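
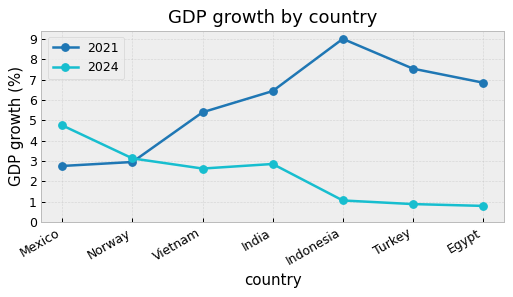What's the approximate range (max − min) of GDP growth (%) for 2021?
≈ 6

Max Indonesia ≈ 9, min Mexico ≈ 3; range ≈ 6.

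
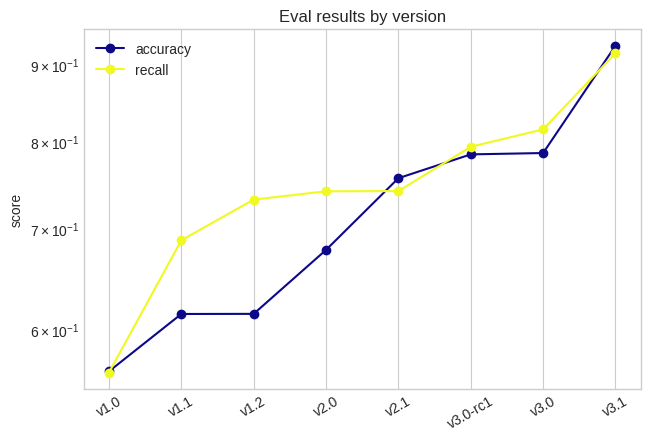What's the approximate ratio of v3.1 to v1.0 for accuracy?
≈ 1.73×

v3.1 ≈ 0.95, v1.0 ≈ 0.55; 0.95/0.55 ≈ 1.73.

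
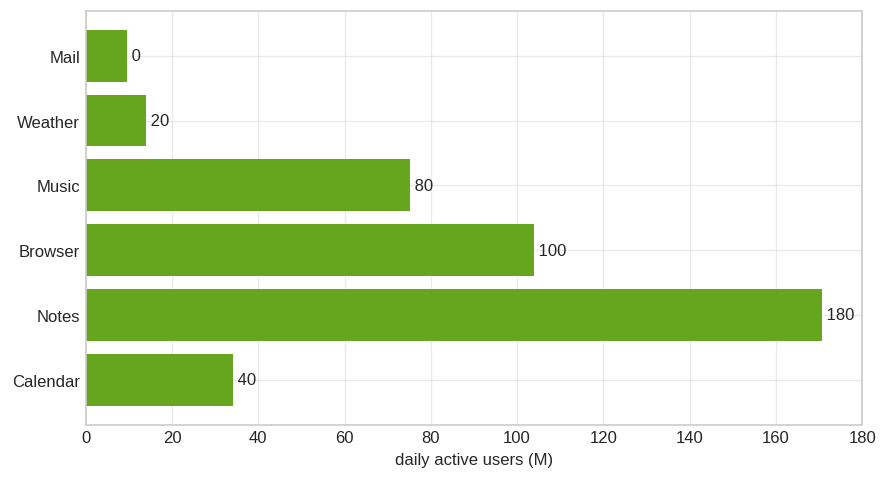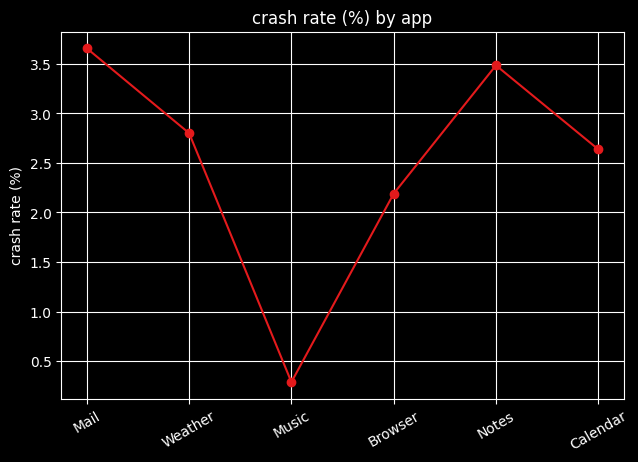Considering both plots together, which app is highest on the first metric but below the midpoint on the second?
Browser

Chart 2 median crash rate (%) ≈ 2.5; below-median apps: Music, Browser, Calendar. Among those, Browser has the highest daily active users (M) (≈ 100).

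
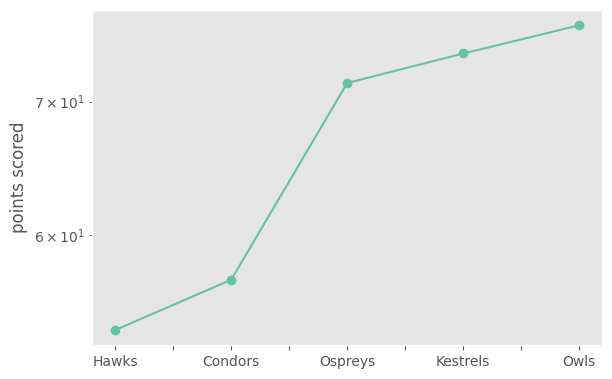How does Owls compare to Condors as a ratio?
≈ 1.36×

Owls ≈ 76, Condors ≈ 56; 76/56 ≈ 1.36.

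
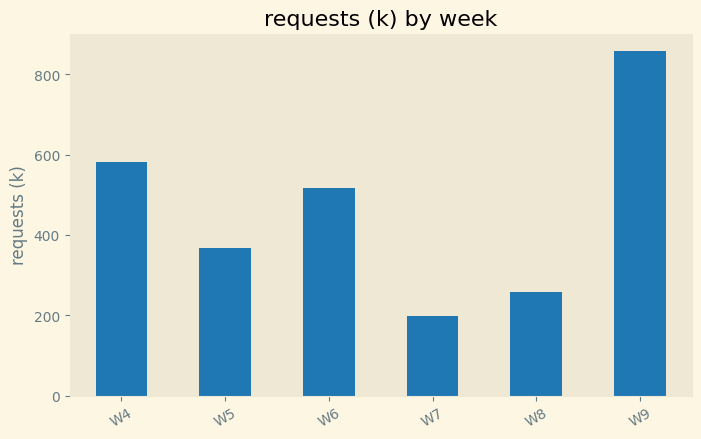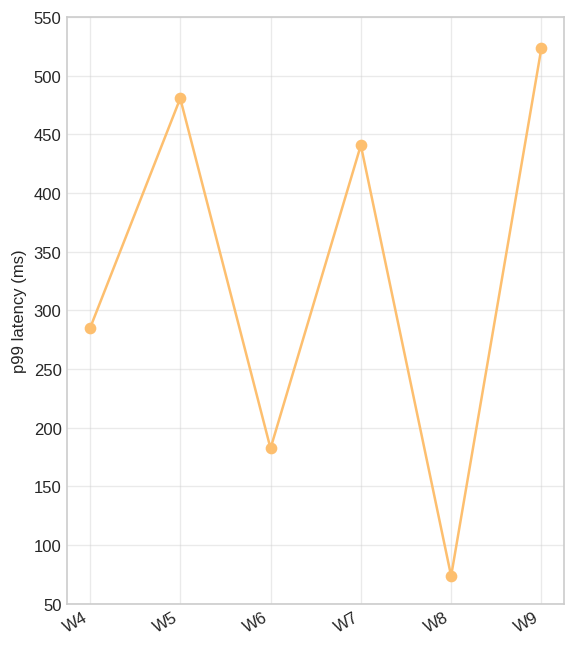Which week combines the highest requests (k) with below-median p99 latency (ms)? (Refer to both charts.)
Chart 2 median p99 latency (ms) ≈ 350; below-median weeks: W4, W6, W8. Among those, W4 has the highest requests (k) (≈ 600).

W4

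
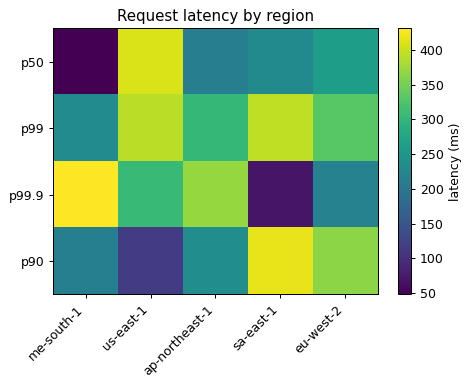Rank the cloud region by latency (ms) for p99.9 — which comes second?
ap-northeast-1

Top 3 for p99.9: me-south-1 ≈ 450, ap-northeast-1 ≈ 350, us-east-1 ≈ 300.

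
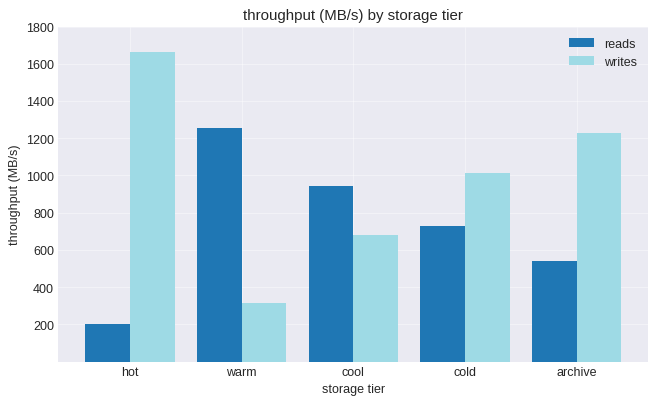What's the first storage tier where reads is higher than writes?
hot: reads ≈ 200 vs writes ≈ 1600 (not yet); warm: reads ≈ 1200 vs writes ≈ 400 (first crossover).

warm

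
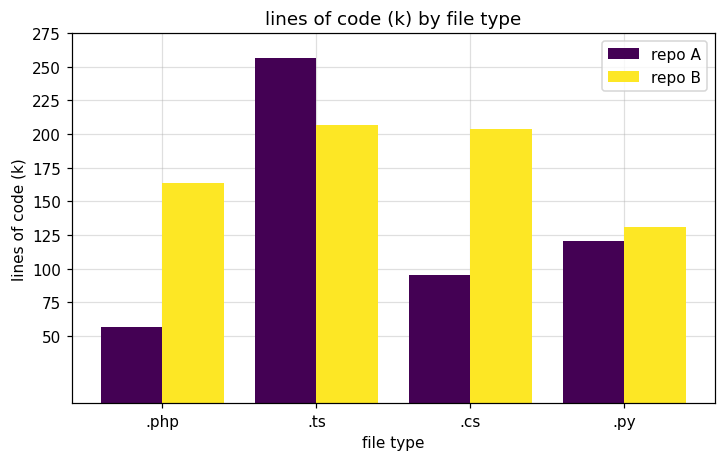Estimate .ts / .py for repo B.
≈ 1.6×

.ts ≈ 200, .py ≈ 125; 200/125 ≈ 1.6.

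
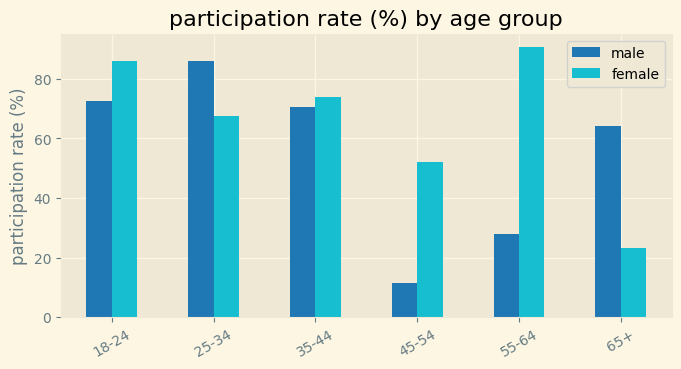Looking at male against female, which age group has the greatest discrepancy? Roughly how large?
55-64: male ≈ 30, female ≈ 90 → gap ≈ 60. Next-largest (65+) is only ≈ 40.

55-64, ≈ 60 %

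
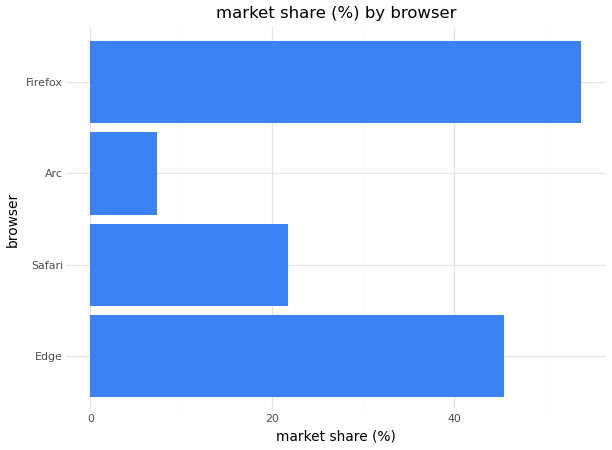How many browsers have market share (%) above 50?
Above 50: Firefox.

1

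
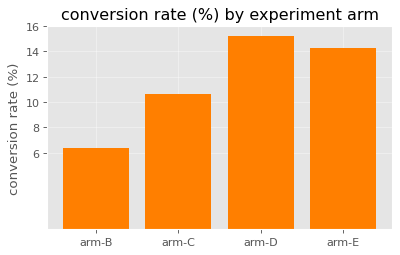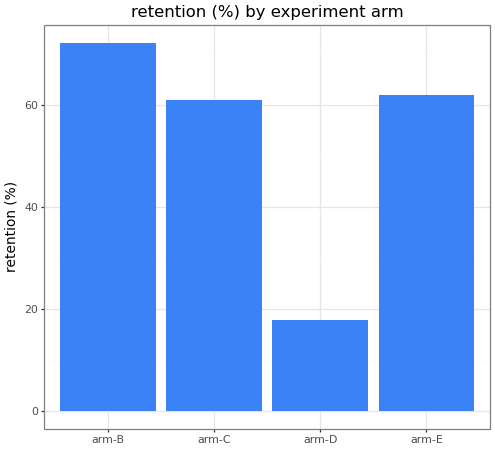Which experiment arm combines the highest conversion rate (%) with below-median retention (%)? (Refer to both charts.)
arm-D

Chart 2 median retention (%) ≈ 60; below-median experiment arms: arm-C, arm-D. Among those, arm-D has the highest conversion rate (%) (≈ 16).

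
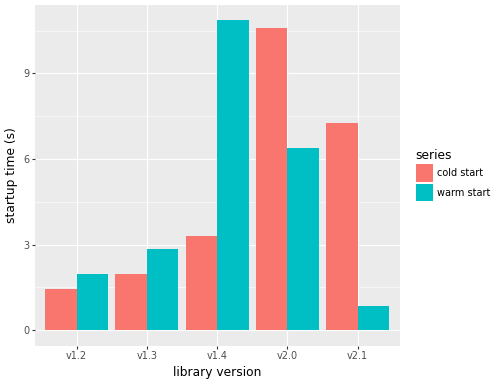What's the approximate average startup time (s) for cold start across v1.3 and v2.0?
(2 + 11) / 2 ≈ 6.

≈ 6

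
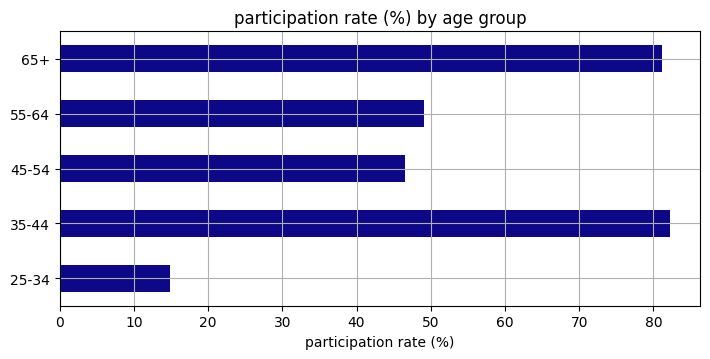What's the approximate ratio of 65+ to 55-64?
≈ 1.6×

65+ ≈ 80, 55-64 ≈ 50; 80/50 ≈ 1.6.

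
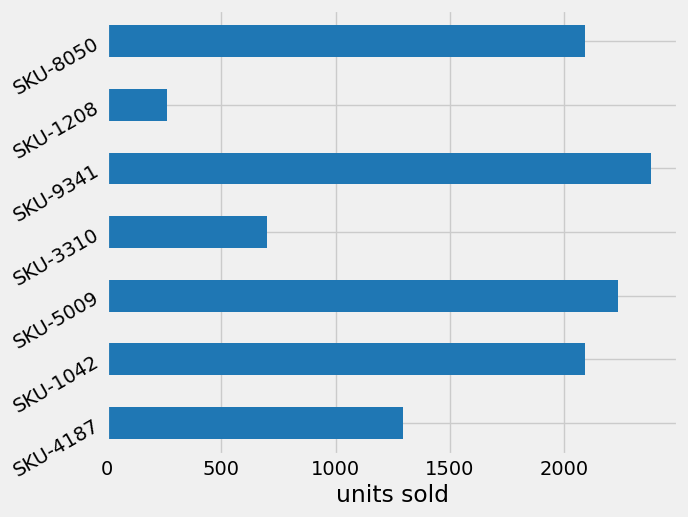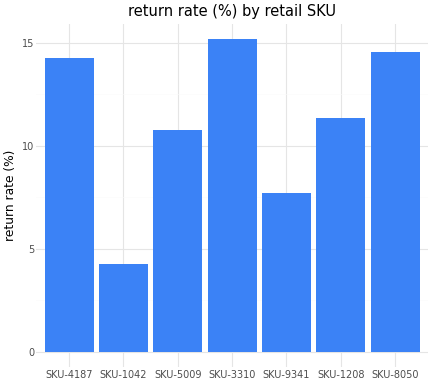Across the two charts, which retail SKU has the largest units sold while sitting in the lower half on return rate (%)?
SKU-9341

Chart 2 median return rate (%) ≈ 12; below-median retail SKUs: SKU-1042, SKU-5009, SKU-9341. Among those, SKU-9341 has the highest units sold (≈ 2500).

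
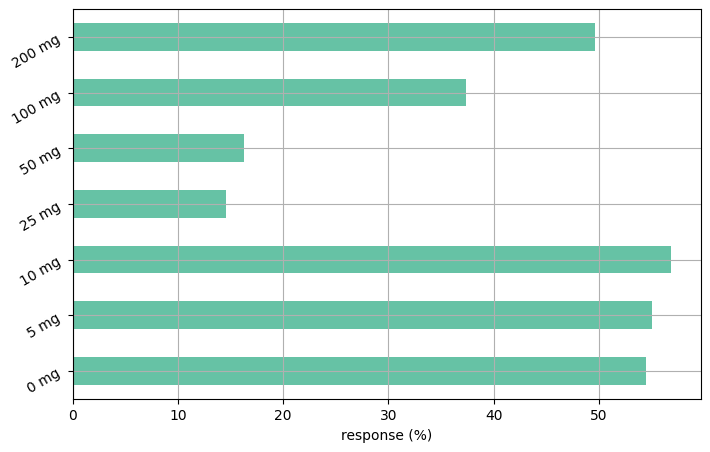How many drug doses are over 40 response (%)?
Above 40: 0 mg, 5 mg, 10 mg, 200 mg.

4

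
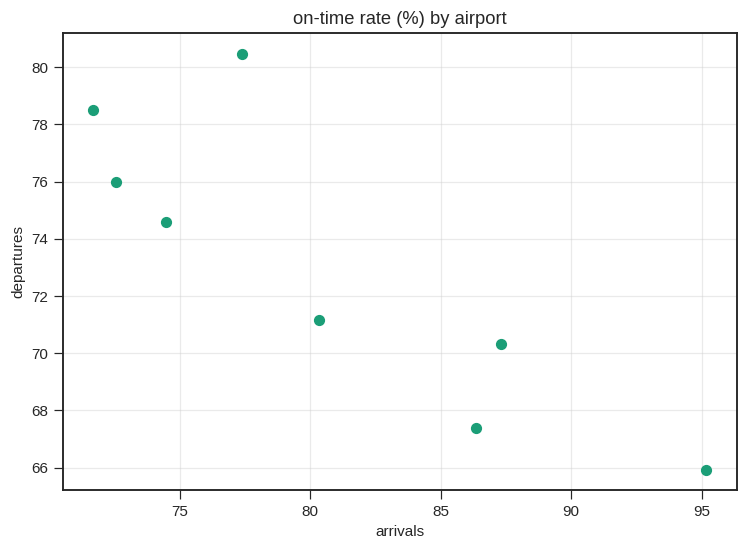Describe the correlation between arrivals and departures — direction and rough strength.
negative, strong

Points are negatively correlated; strong (|r| ≈ 0.9).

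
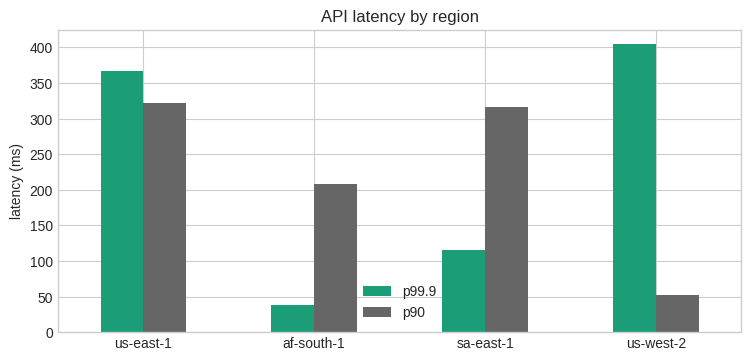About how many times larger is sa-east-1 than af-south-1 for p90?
sa-east-1 ≈ 300, af-south-1 ≈ 200; 300/200 ≈ 1.5.

≈ 1.5×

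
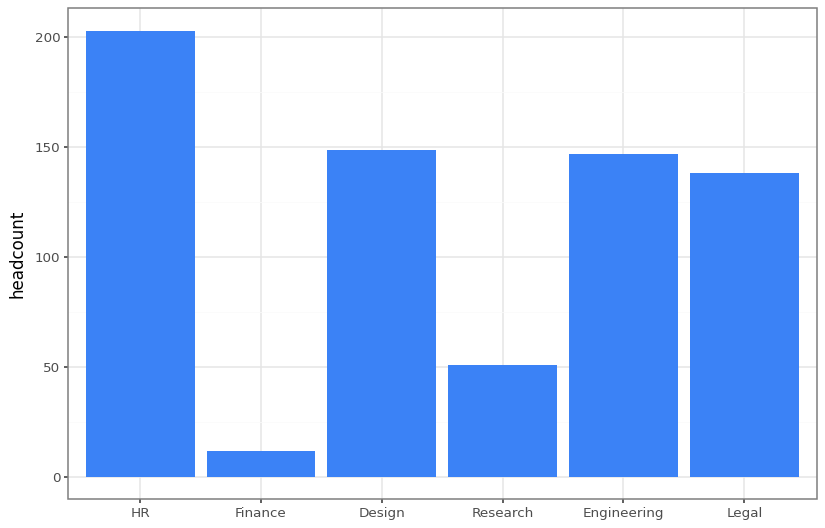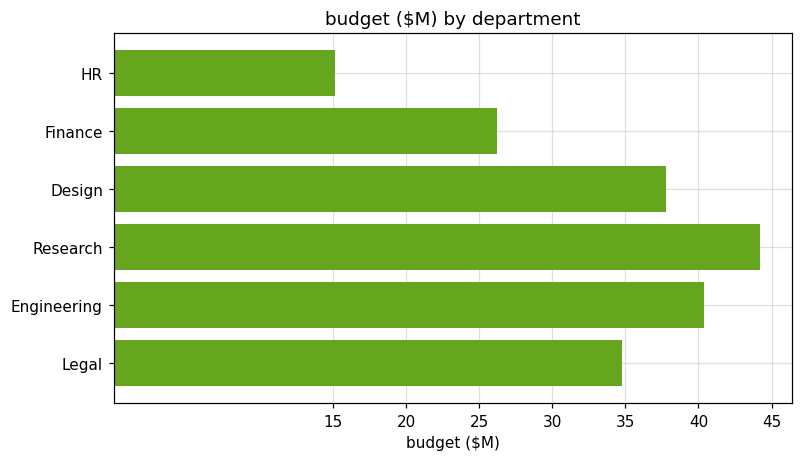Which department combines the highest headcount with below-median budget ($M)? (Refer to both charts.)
Chart 2 median budget ($M) ≈ 35; below-median departments: HR, Finance, Legal. Among those, HR has the highest headcount (≈ 200).

HR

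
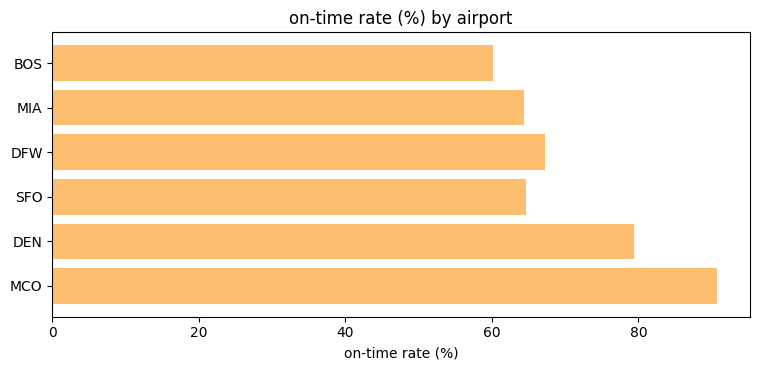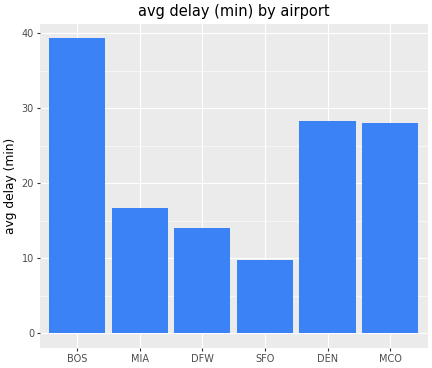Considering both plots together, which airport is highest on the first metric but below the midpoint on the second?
DFW

Chart 2 median avg delay (min) ≈ 20; below-median airports: MIA, DFW, SFO. Among those, DFW has the highest on-time rate (%) (≈ 70).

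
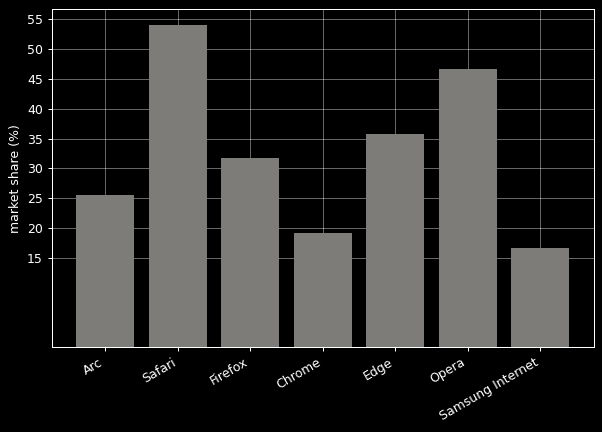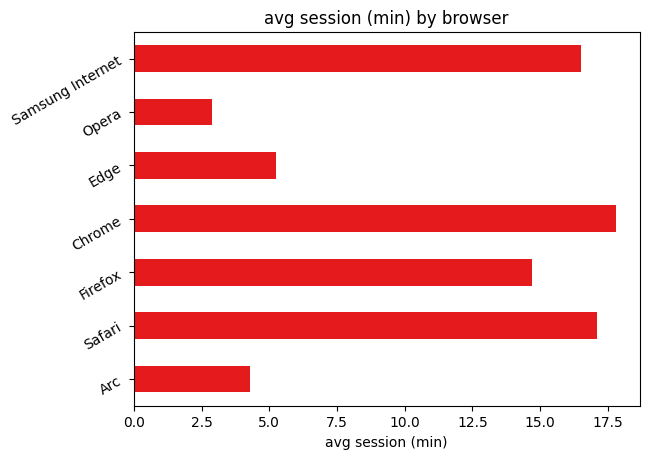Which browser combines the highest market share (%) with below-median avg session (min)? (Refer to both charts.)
Opera

Chart 2 median avg session (min) ≈ 14; below-median browsers: Arc, Edge, Opera. Among those, Opera has the highest market share (%) (≈ 45).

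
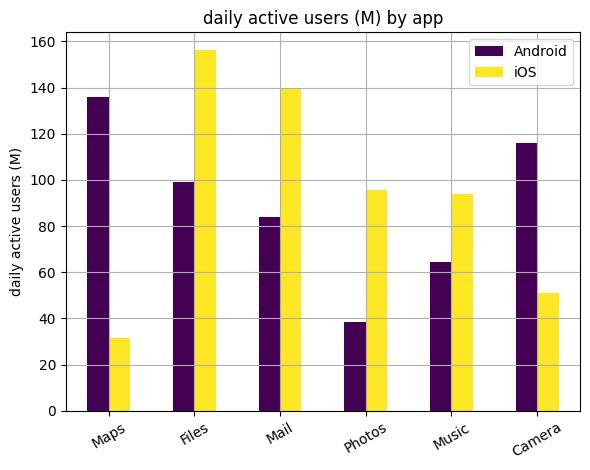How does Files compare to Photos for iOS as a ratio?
≈ 1.6×

Files ≈ 160, Photos ≈ 100; 160/100 ≈ 1.6.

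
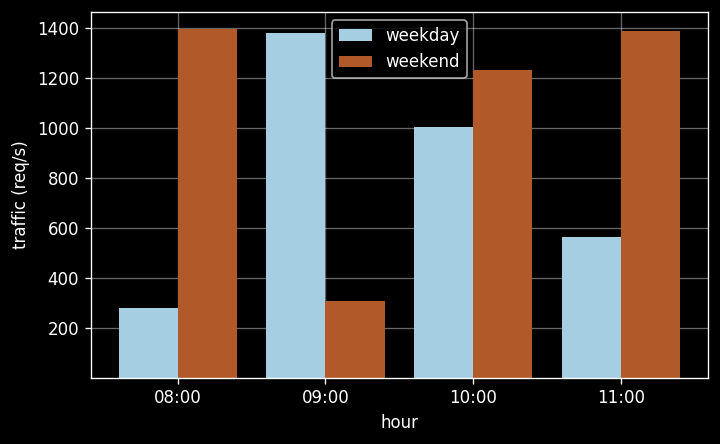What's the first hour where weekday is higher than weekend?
09:00

08:00: weekday ≈ 200 vs weekend ≈ 1400 (not yet); 09:00: weekday ≈ 1400 vs weekend ≈ 400 (first crossover).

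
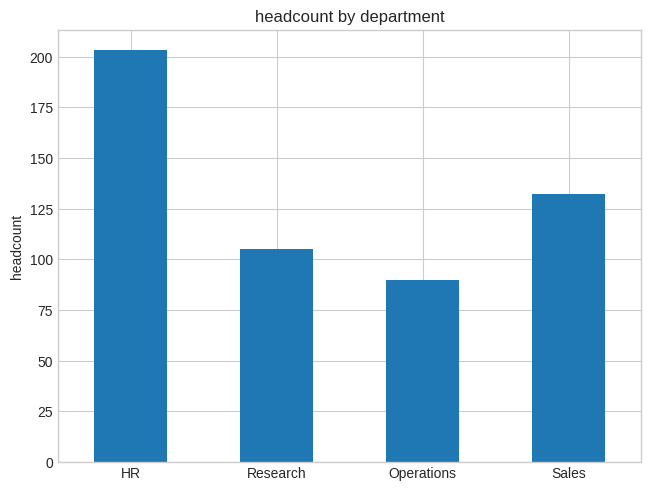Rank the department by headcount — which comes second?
Top 3: HR ≈ 200, Sales ≈ 140, Research ≈ 100.

Sales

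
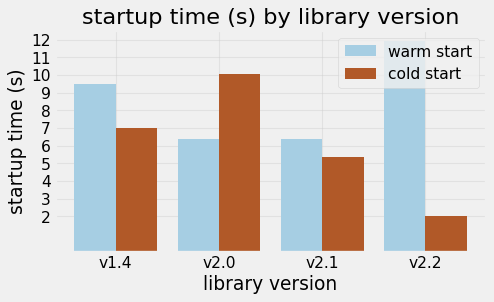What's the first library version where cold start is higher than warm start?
v1.4: cold start ≈ 7 vs warm start ≈ 9 (not yet); v2.0: cold start ≈ 10 vs warm start ≈ 6 (first crossover).

v2.0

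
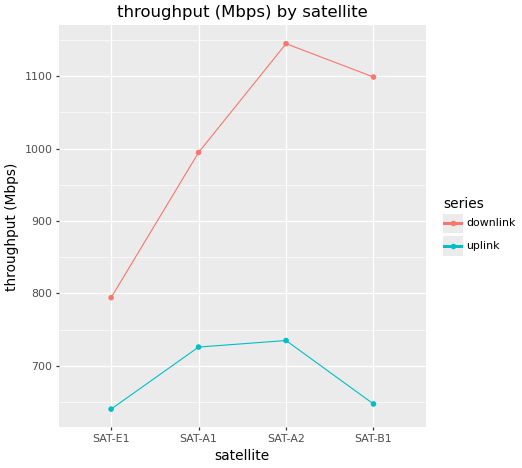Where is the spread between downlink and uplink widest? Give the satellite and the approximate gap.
SAT-B1, ≈ 450 Mbps

SAT-B1: downlink ≈ 1100, uplink ≈ 650 → gap ≈ 450. Next-largest (SAT-A2) is only ≈ 400.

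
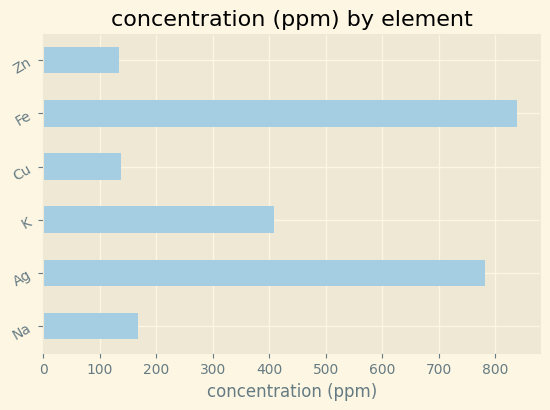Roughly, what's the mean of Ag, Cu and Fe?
≈ 567

(800 + 100 + 800) / 3 ≈ 567.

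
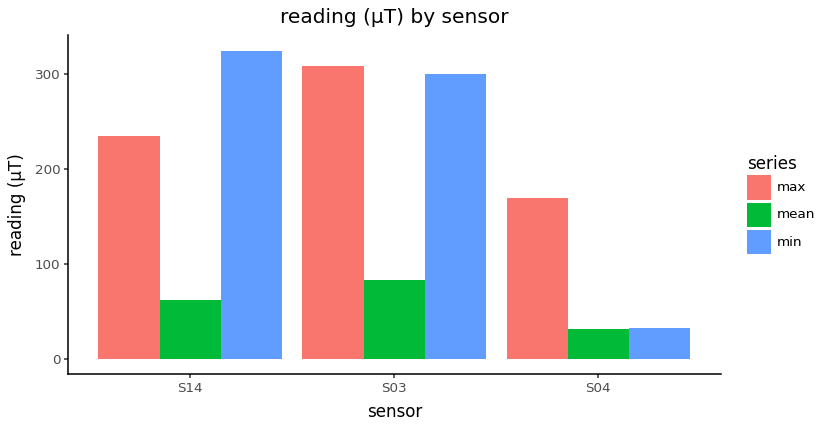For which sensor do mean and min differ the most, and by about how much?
S14, ≈ 250 µT

S14: mean ≈ 50, min ≈ 300 → gap ≈ 250. Next-largest (S03) is only ≈ 200.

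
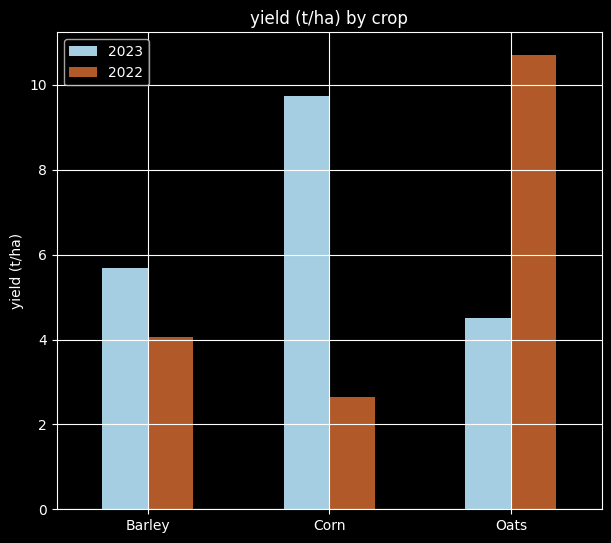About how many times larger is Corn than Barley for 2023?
≈ 1.67×

Corn ≈ 10, Barley ≈ 6; 10/6 ≈ 1.67.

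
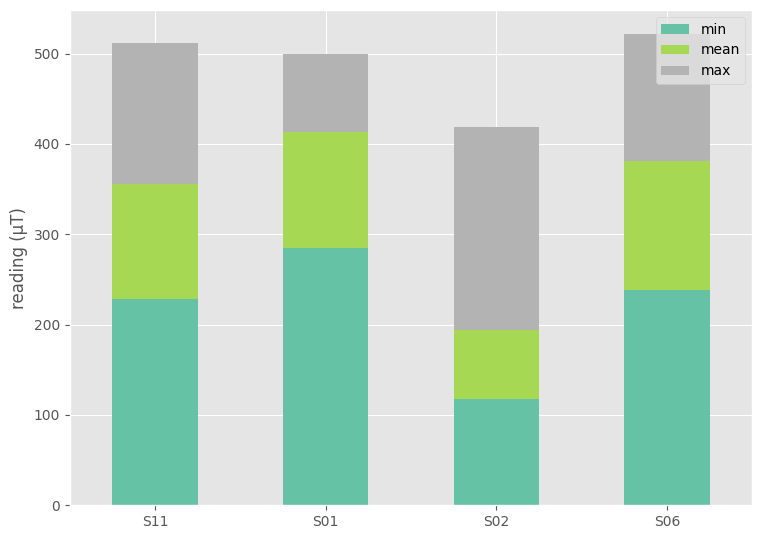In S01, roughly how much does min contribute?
min top ≈ 300, bottom ≈ 0; segment ≈ 300.

≈ 300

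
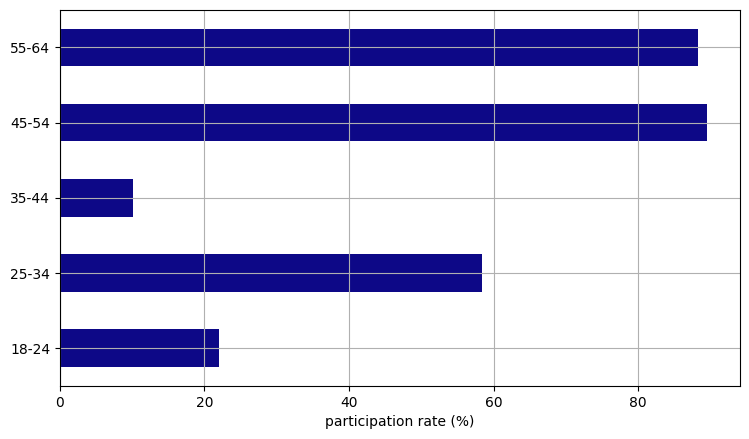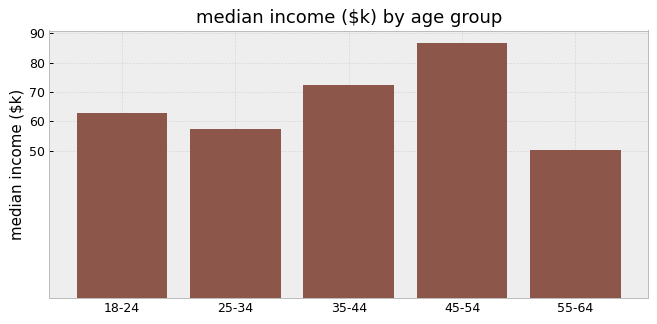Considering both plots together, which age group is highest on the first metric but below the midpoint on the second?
55-64

Chart 2 median median income ($k) ≈ 60; below-median age groups: 25-34, 55-64. Among those, 55-64 has the highest participation rate (%) (≈ 90).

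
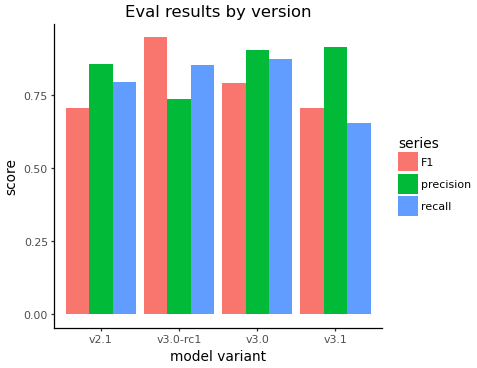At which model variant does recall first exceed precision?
v3.0-rc1

v2.1: recall ≈ 0.8 vs precision ≈ 0.9 (not yet); v3.0-rc1: recall ≈ 0.9 vs precision ≈ 0.7 (first crossover).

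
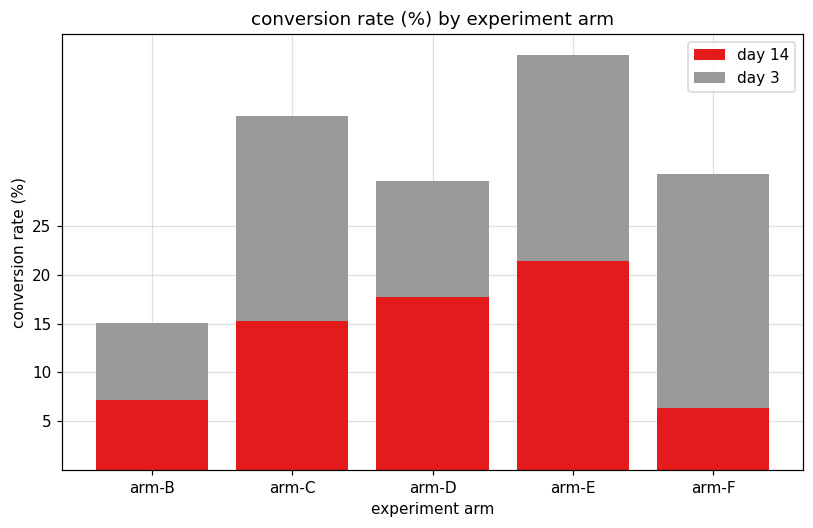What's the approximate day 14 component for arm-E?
day 14 top ≈ 20, bottom ≈ 0; segment ≈ 20.

≈ 20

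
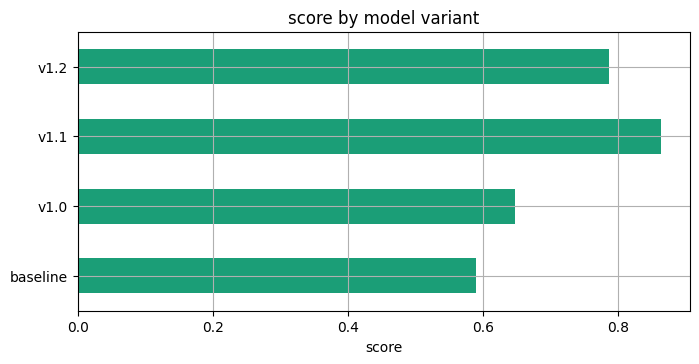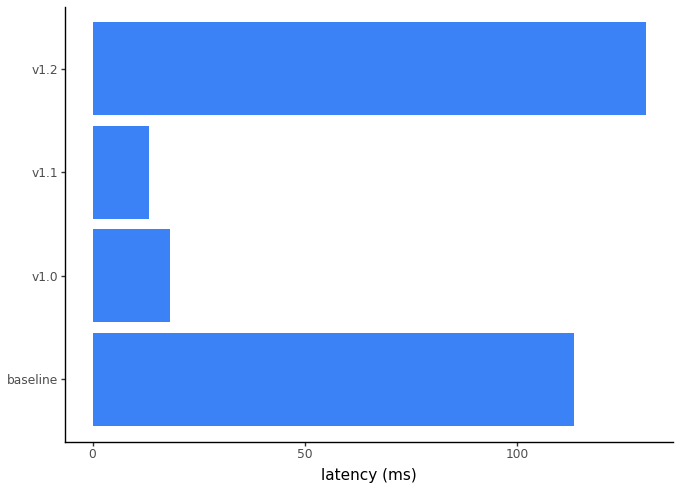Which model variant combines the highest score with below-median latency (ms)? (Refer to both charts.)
v1.1

Chart 2 median latency (ms) ≈ 60; below-median model variants: v1.0, v1.1. Among those, v1.1 has the highest score (≈ 0.9).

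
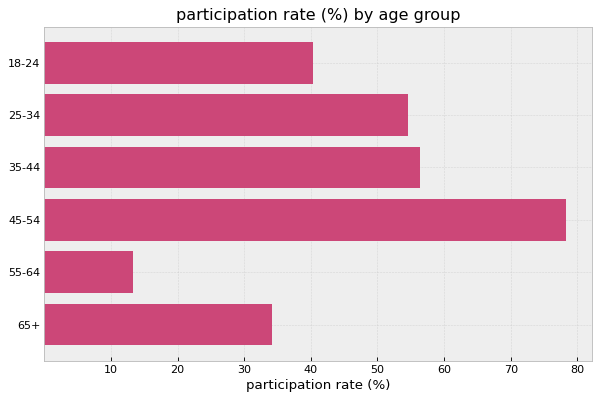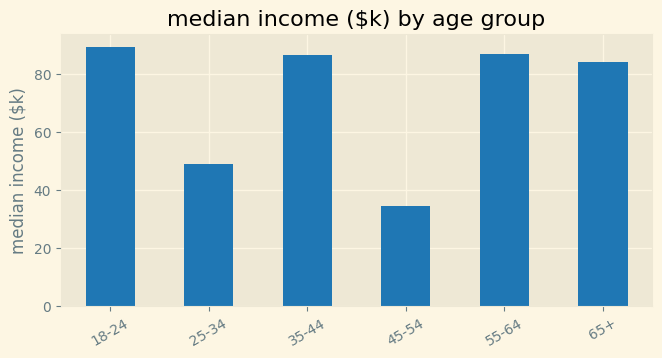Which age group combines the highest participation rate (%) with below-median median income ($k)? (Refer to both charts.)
45-54

Chart 2 median median income ($k) ≈ 90; below-median age groups: 25-34, 45-54, 65+. Among those, 45-54 has the highest participation rate (%) (≈ 80).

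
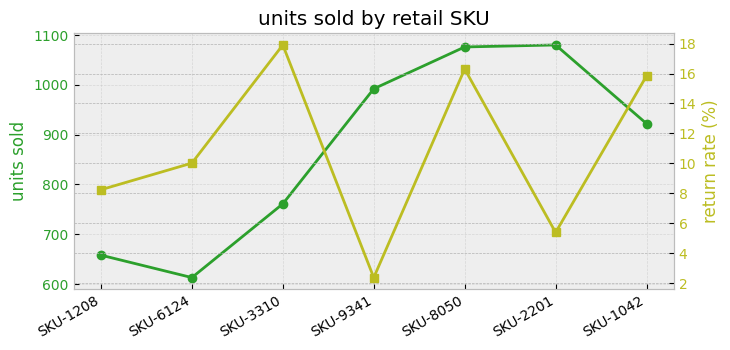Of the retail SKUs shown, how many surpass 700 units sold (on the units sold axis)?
5

Above 700: SKU-3310, SKU-9341, SKU-8050, SKU-2201, SKU-1042.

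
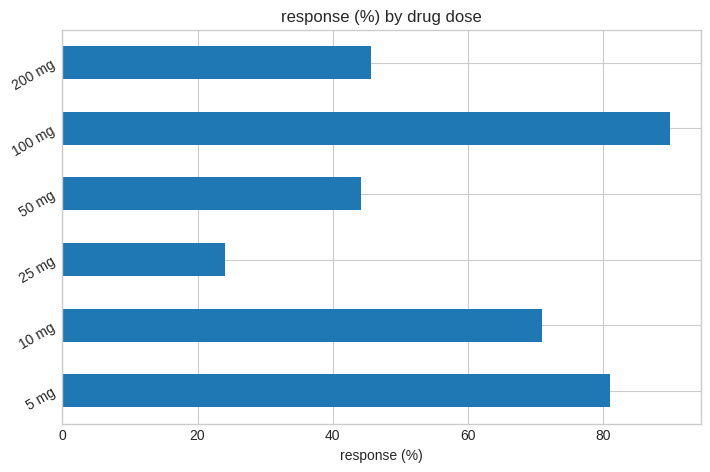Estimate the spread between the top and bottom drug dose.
≈ 70

Max 100 mg ≈ 90, min 25 mg ≈ 20; range ≈ 70.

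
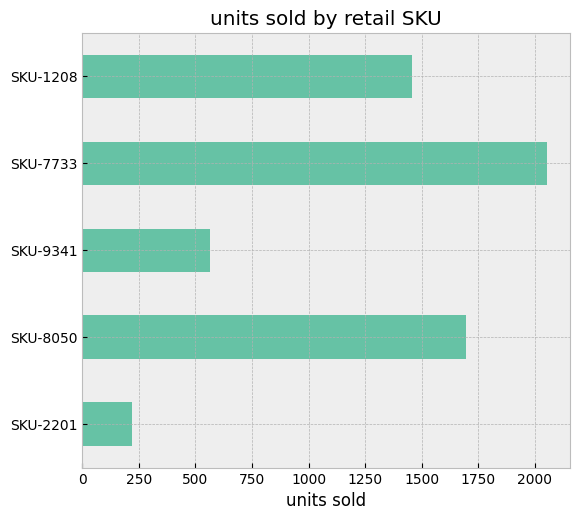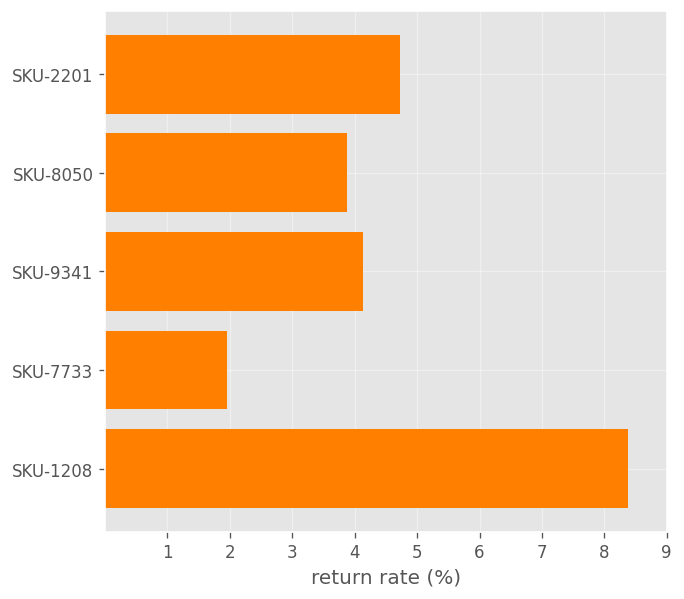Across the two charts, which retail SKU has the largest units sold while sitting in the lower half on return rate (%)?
SKU-7733

Chart 2 median return rate (%) ≈ 4; below-median retail SKUs: SKU-8050, SKU-7733. Among those, SKU-7733 has the highest units sold (≈ 2000).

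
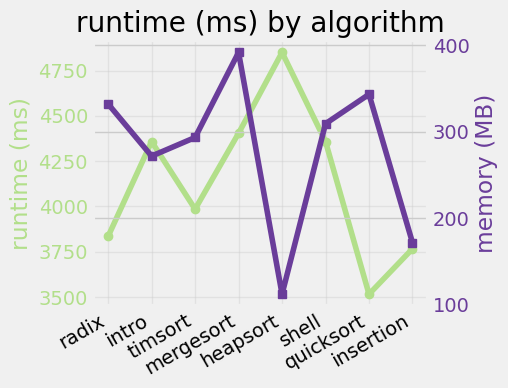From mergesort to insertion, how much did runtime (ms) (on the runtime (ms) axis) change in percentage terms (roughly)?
mergesort ≈ 4400, insertion ≈ 3800; (3800 − 4400) / 4400 ≈ -13.6%.

≈ -13.6%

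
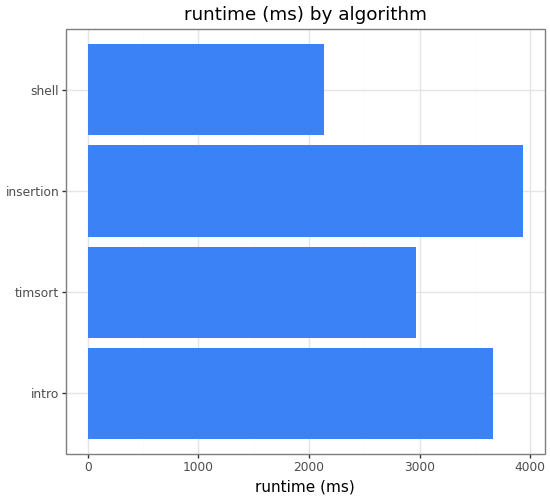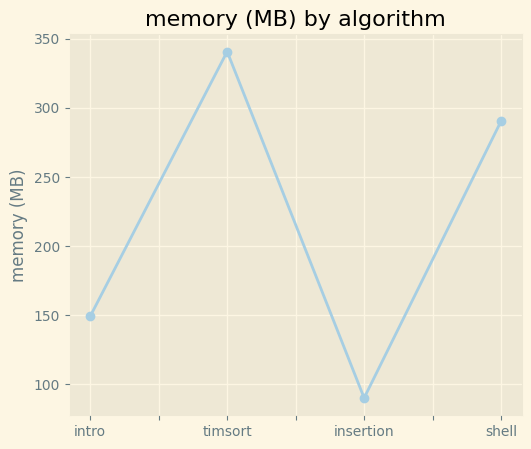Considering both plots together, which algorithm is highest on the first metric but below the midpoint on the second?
Chart 2 median memory (MB) ≈ 200; below-median algorithms: intro, insertion. Among those, insertion has the highest runtime (ms) (≈ 4000).

insertion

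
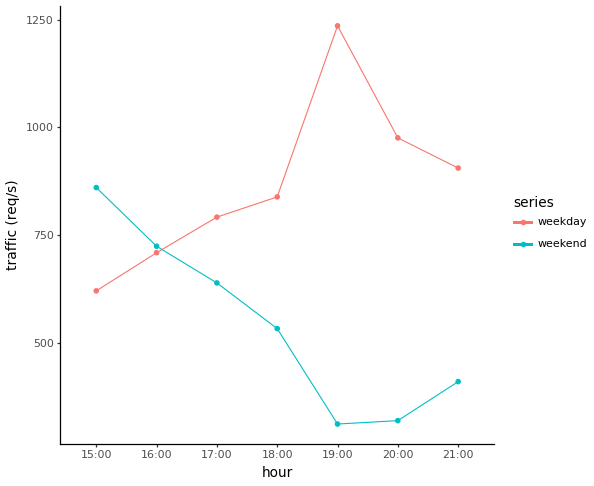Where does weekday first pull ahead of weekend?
17:00

16:00: weekday ≈ 700 vs weekend ≈ 700 (not yet); 17:00: weekday ≈ 800 vs weekend ≈ 600 (first crossover).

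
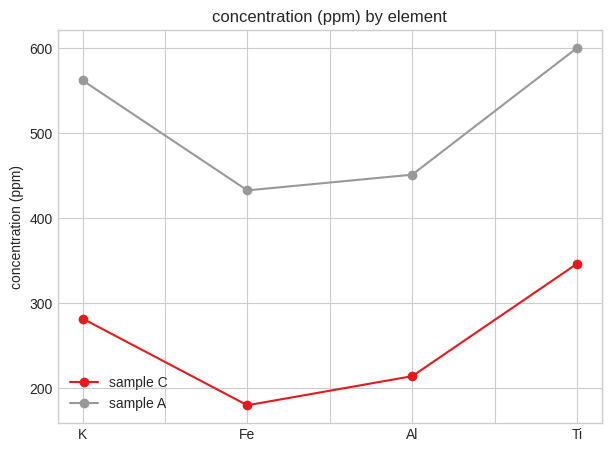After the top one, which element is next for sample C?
Top 3 for sample C: Ti ≈ 350, K ≈ 300, Al ≈ 200.

K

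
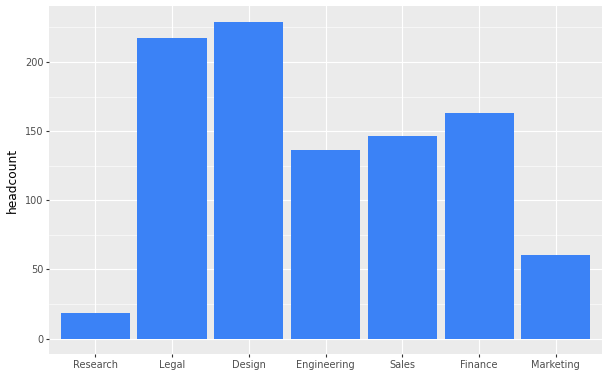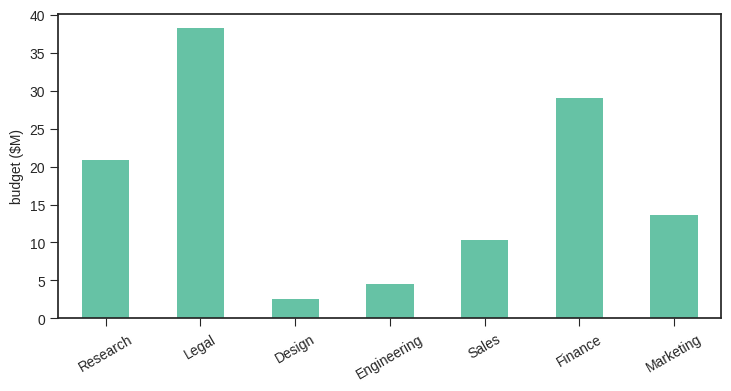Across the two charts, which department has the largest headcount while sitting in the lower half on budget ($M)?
Chart 2 median budget ($M) ≈ 15; below-median departments: Design, Engineering, Sales. Among those, Design has the highest headcount (≈ 225).

Design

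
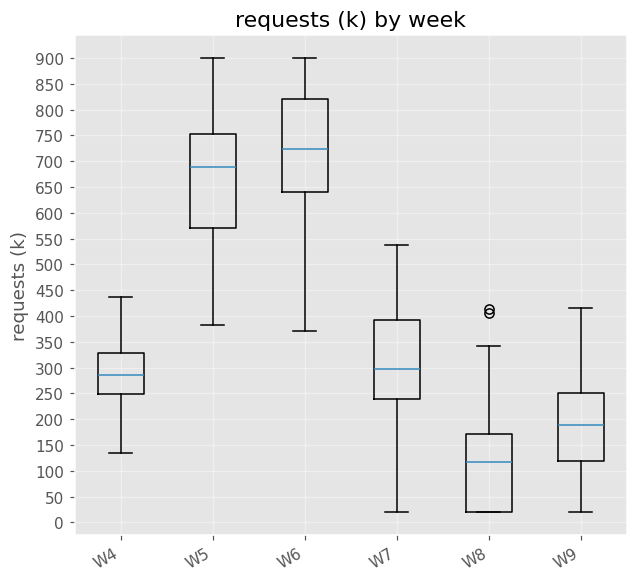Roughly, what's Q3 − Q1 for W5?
≈ 200

Q3 ≈ 750, Q1 ≈ 550; IQR ≈ 200.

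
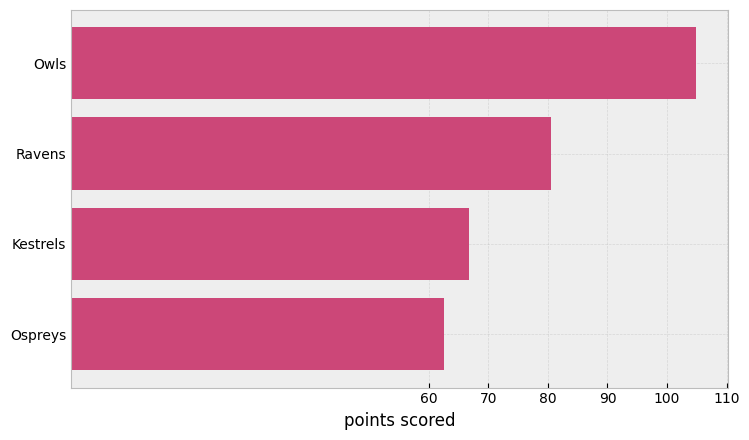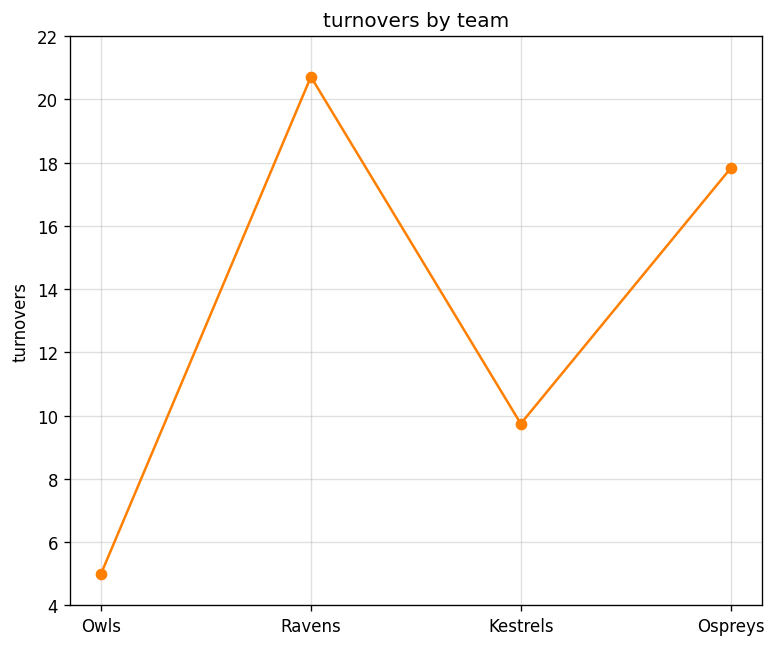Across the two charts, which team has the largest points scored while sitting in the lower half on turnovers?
Chart 2 median turnovers ≈ 14; below-median teams: Owls, Kestrels. Among those, Owls has the highest points scored (≈ 100).

Owls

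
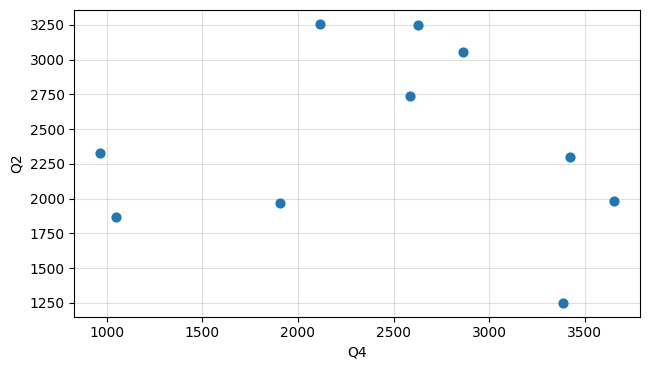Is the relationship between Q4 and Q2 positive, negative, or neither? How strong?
no clear correlation

Points are roughly uncorrelated; weak (|r| ≈ 0.1).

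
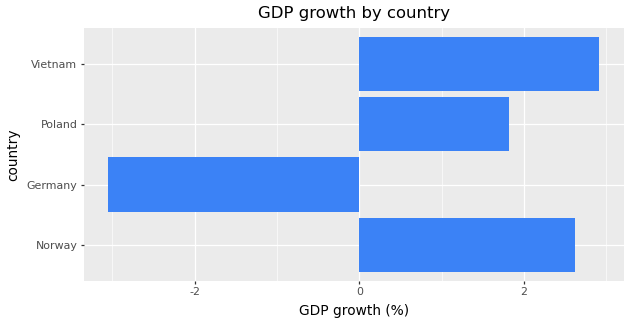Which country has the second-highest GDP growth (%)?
Top 3: Vietnam ≈ 3.0, Norway ≈ 2.5, Poland ≈ 2.0.

Norway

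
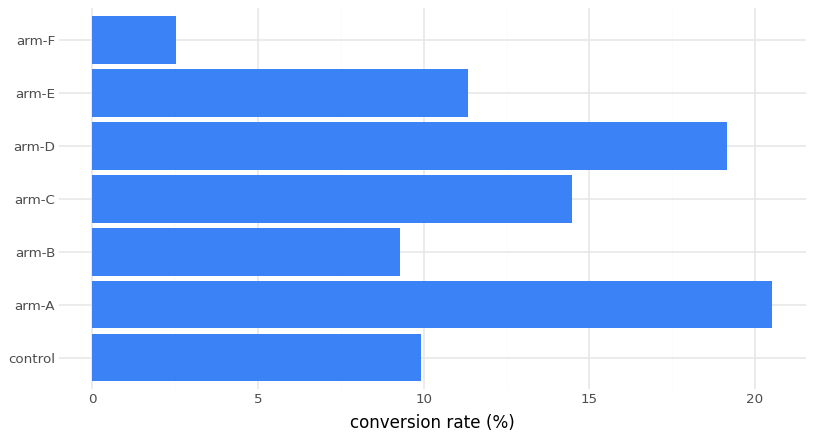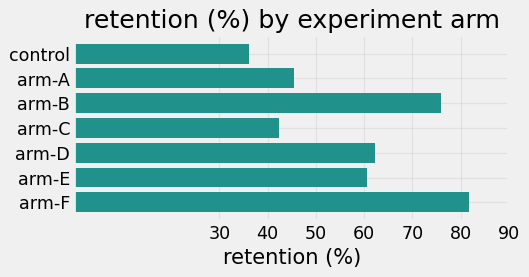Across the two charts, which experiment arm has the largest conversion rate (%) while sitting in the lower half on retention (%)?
arm-A

Chart 2 median retention (%) ≈ 60; below-median experiment arms: control, arm-A, arm-C. Among those, arm-A has the highest conversion rate (%) (≈ 20).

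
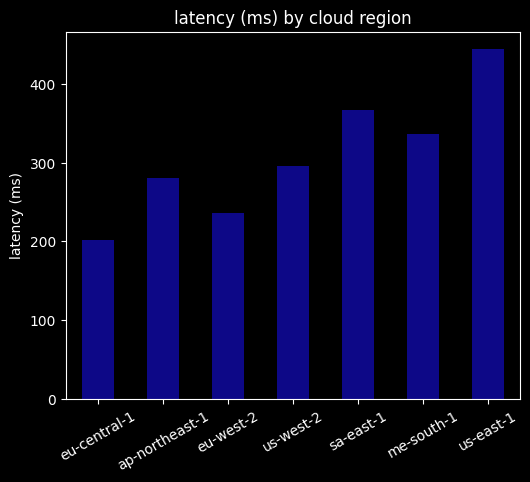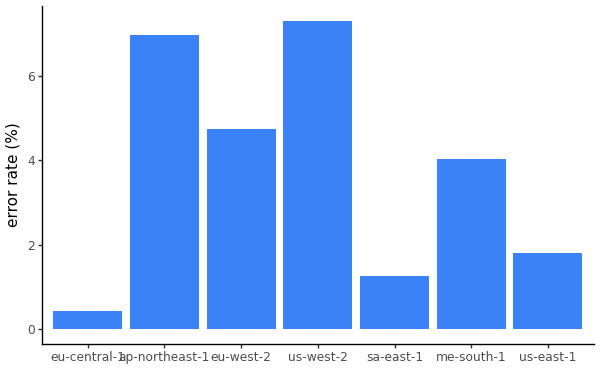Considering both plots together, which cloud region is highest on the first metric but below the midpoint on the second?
Chart 2 median error rate (%) ≈ 4; below-median cloud regions: eu-central-1, sa-east-1, us-east-1. Among those, us-east-1 has the highest latency (ms) (≈ 450).

us-east-1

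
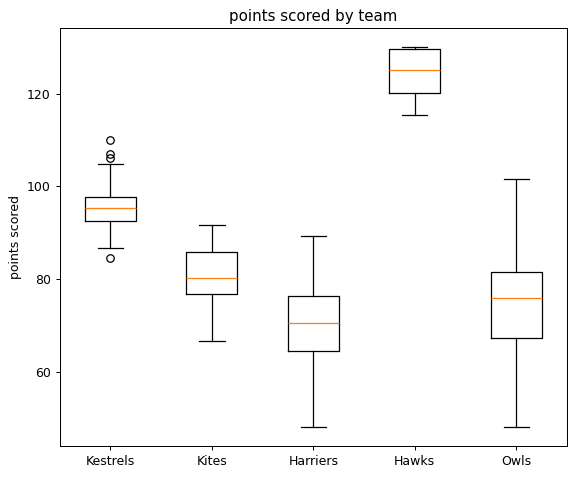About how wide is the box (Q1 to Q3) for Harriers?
Q3 ≈ 75, Q1 ≈ 65; IQR ≈ 10.

≈ 10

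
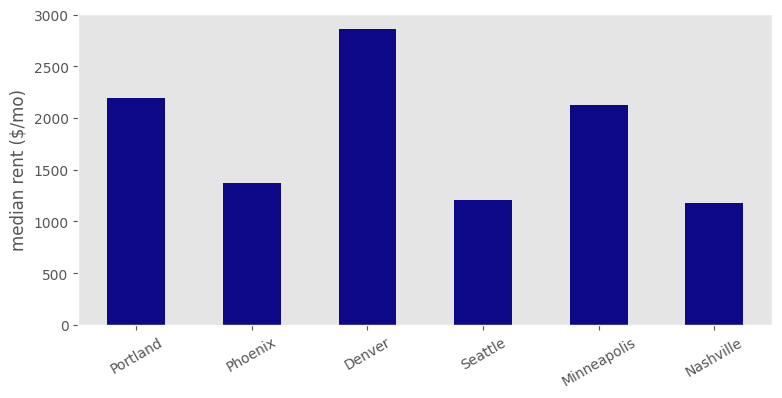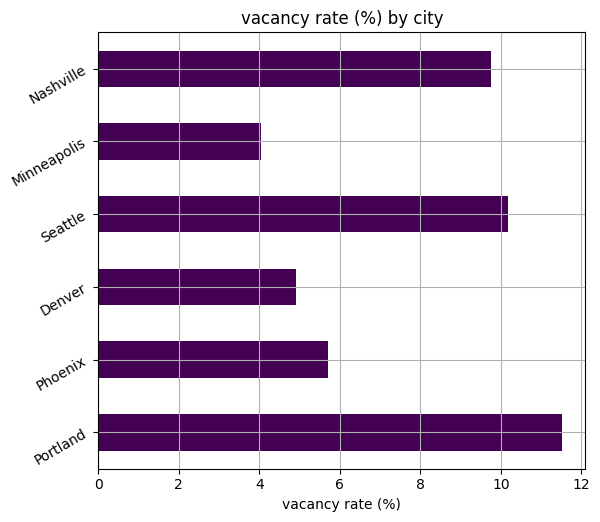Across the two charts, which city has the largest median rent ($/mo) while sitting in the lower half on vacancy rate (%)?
Chart 2 median vacancy rate (%) ≈ 8; below-median cities: Phoenix, Denver, Minneapolis. Among those, Denver has the highest median rent ($/mo) (≈ 3000).

Denver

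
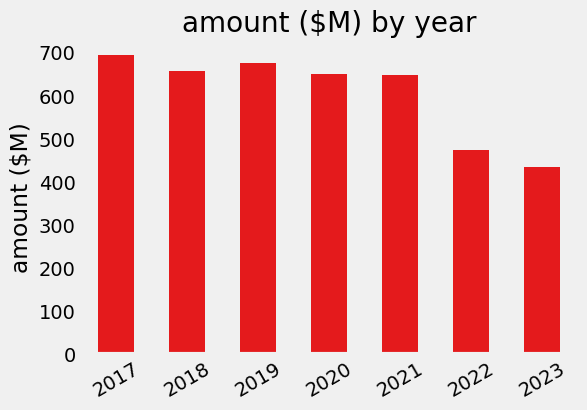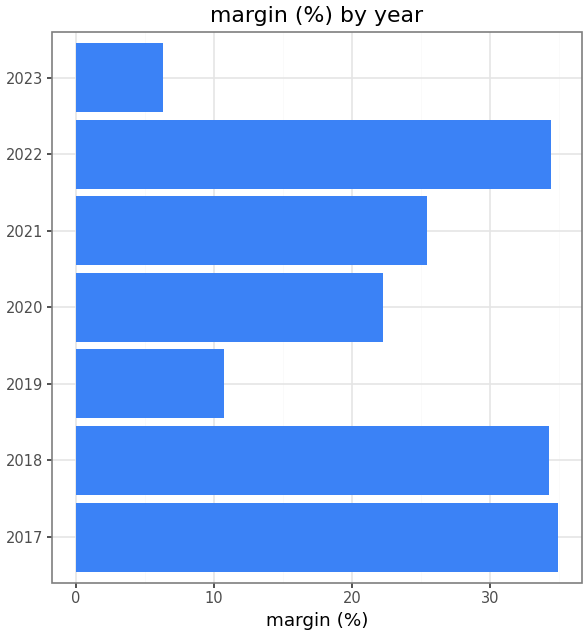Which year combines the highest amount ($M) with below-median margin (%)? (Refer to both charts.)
2019

Chart 2 median margin (%) ≈ 25; below-median years: 2019, 2020, 2023. Among those, 2019 has the highest amount ($M) (≈ 700).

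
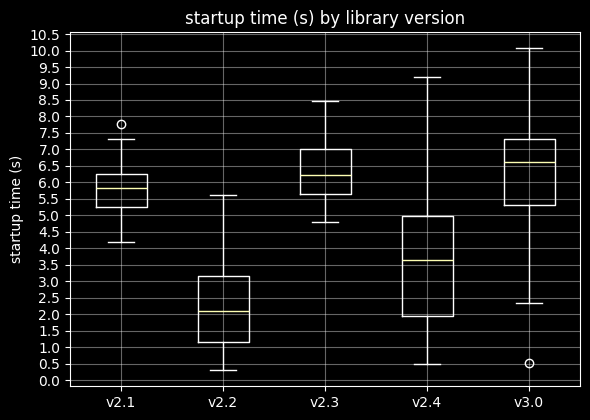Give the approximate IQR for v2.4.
Q3 ≈ 5.0, Q1 ≈ 2.0; IQR ≈ 3.0.

≈ 3.0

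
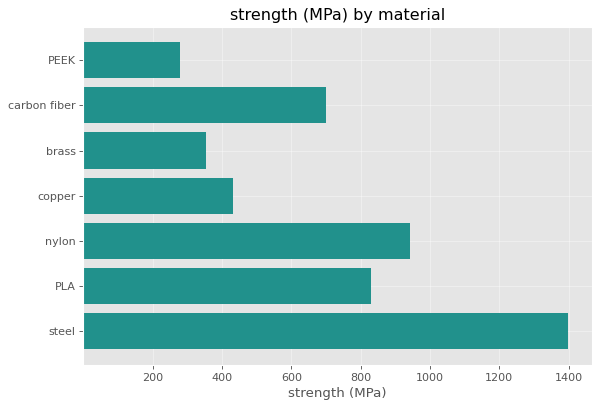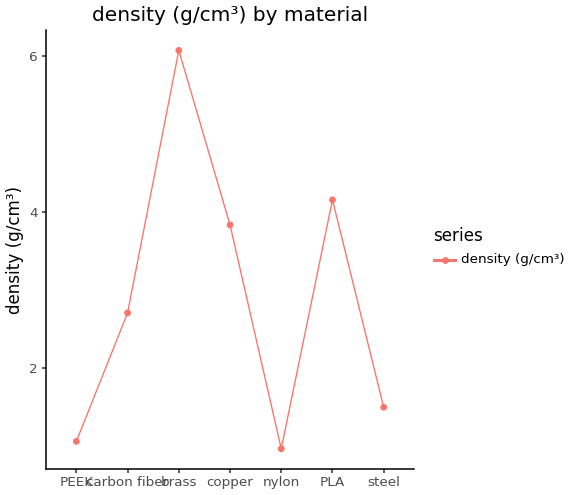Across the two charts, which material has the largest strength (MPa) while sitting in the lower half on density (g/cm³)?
Chart 2 median density (g/cm³) ≈ 3; below-median materials: PEEK, nylon, steel. Among those, steel has the highest strength (MPa) (≈ 1400).

steel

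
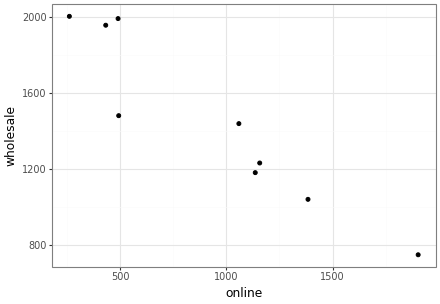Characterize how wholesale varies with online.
negative, strong

Points are negatively correlated; strong (|r| ≈ 0.9).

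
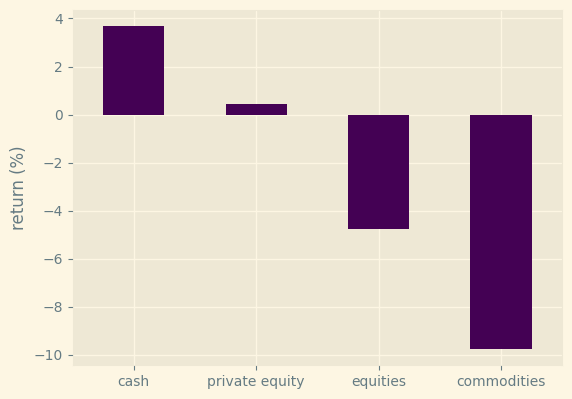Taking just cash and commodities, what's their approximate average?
(4 + -10) / 2 ≈ -3.

≈ -3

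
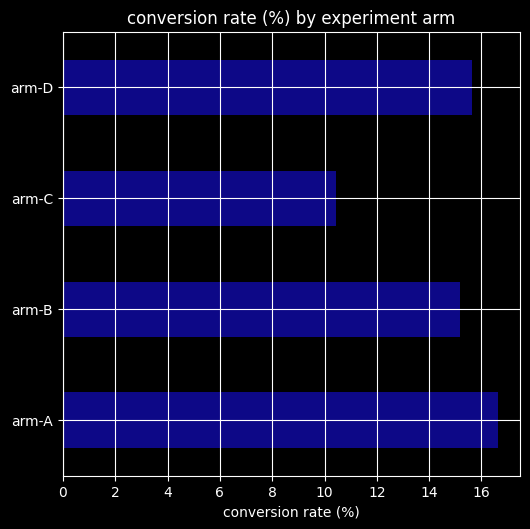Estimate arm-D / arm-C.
arm-D ≈ 16, arm-C ≈ 10; 16/10 ≈ 1.6.

≈ 1.6×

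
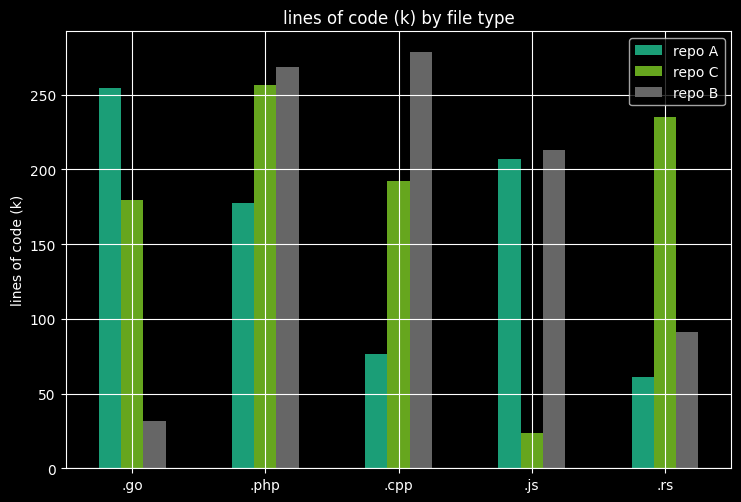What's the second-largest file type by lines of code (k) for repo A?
.js

Top 3 for repo A: .go ≈ 250, .js ≈ 200, .php ≈ 175.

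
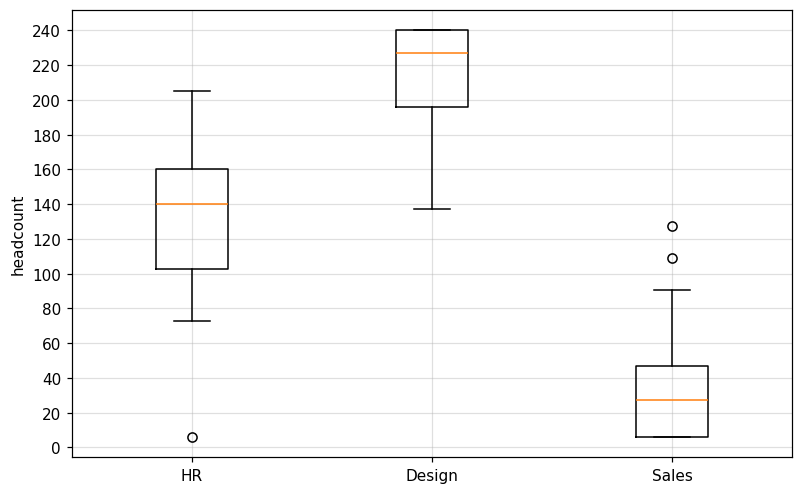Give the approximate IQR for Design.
Q3 ≈ 240, Q1 ≈ 200; IQR ≈ 40.

≈ 40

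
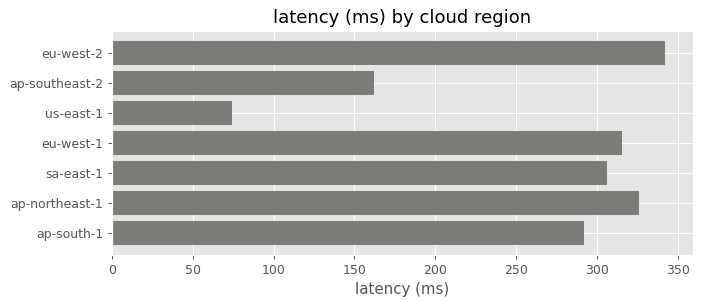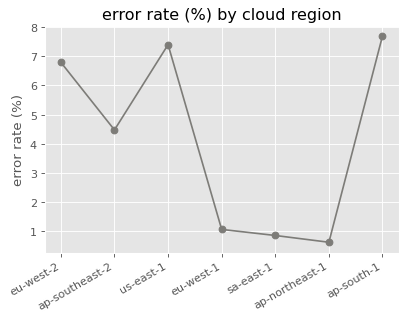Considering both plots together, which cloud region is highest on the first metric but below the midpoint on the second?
ap-northeast-1

Chart 2 median error rate (%) ≈ 4; below-median cloud regions: eu-west-1, sa-east-1, ap-northeast-1. Among those, ap-northeast-1 has the highest latency (ms) (≈ 350).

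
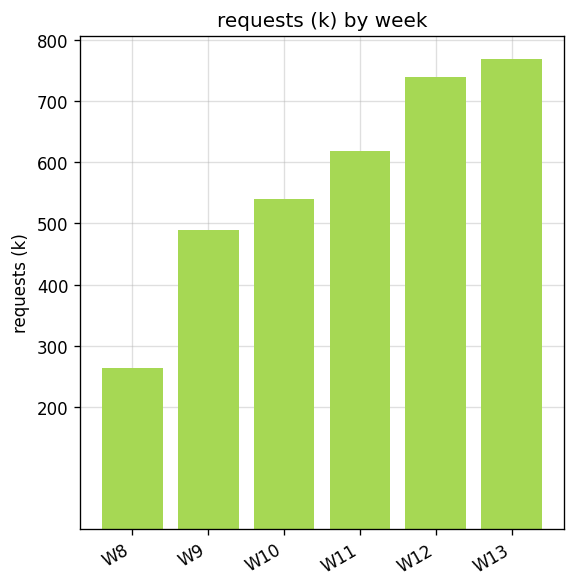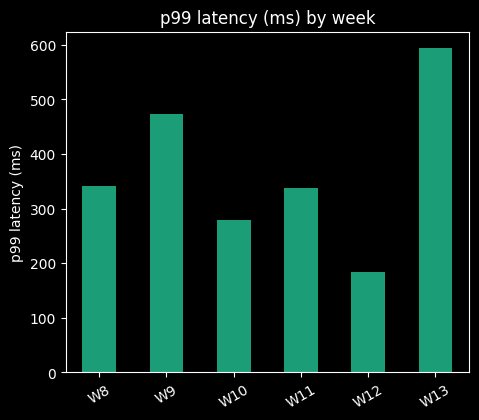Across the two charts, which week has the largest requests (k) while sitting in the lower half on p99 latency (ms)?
Chart 2 median p99 latency (ms) ≈ 300; below-median weeks: W10, W11, W12. Among those, W12 has the highest requests (k) (≈ 700).

W12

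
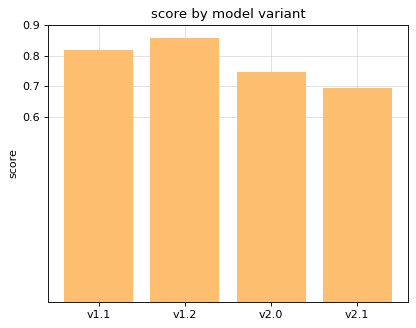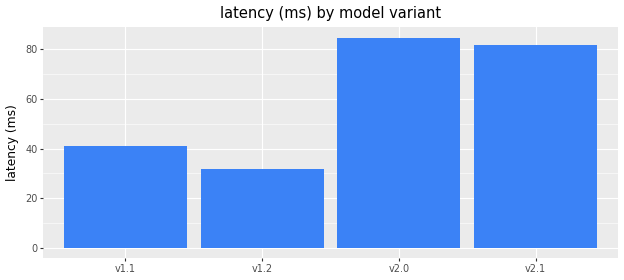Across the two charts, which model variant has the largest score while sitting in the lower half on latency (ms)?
Chart 2 median latency (ms) ≈ 60; below-median model variants: v1.1, v1.2. Among those, v1.2 has the highest score (≈ 0.9).

v1.2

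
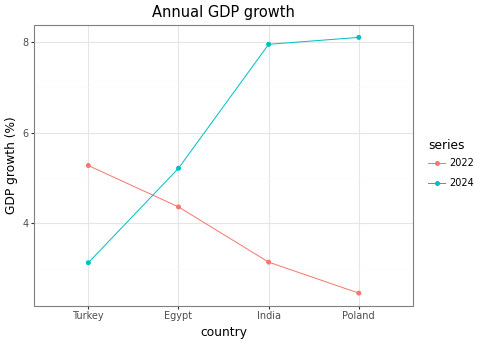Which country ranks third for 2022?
Top 4 for 2022: Turkey ≈ 5.5, Egypt ≈ 4.5, India ≈ 3.0, Poland ≈ 2.5.

India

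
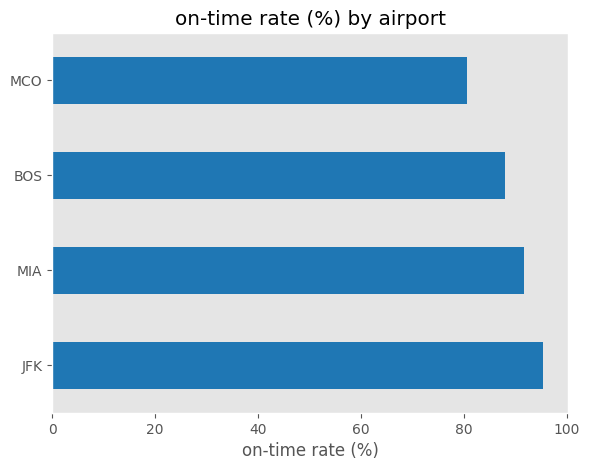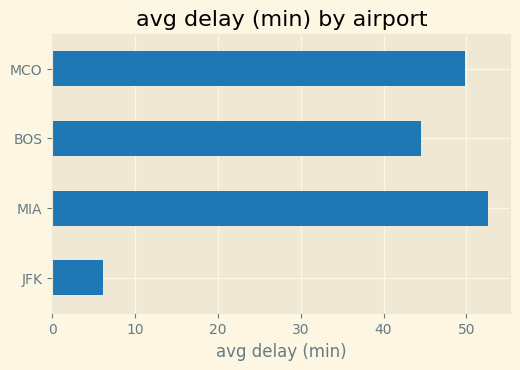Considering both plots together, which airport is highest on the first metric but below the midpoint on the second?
JFK

Chart 2 median avg delay (min) ≈ 45; below-median airports: JFK, BOS. Among those, JFK has the highest on-time rate (%) (≈ 100).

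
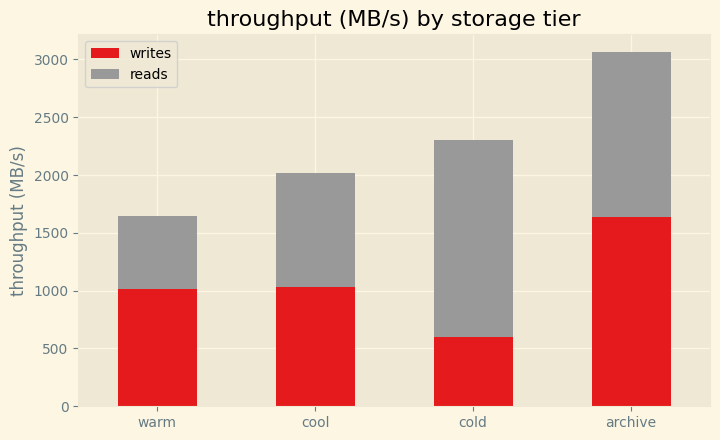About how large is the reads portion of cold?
reads top ≈ 2500, bottom ≈ 500; segment ≈ 2000.

≈ 2000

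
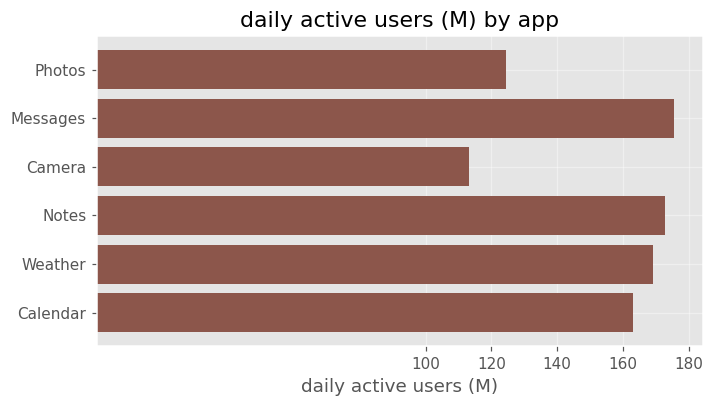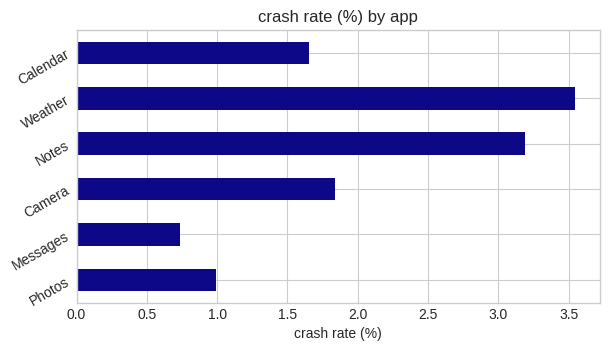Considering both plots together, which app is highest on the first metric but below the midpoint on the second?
Chart 2 median crash rate (%) ≈ 1.5; below-median apps: Photos, Messages, Calendar. Among those, Messages has the highest daily active users (M) (≈ 180).

Messages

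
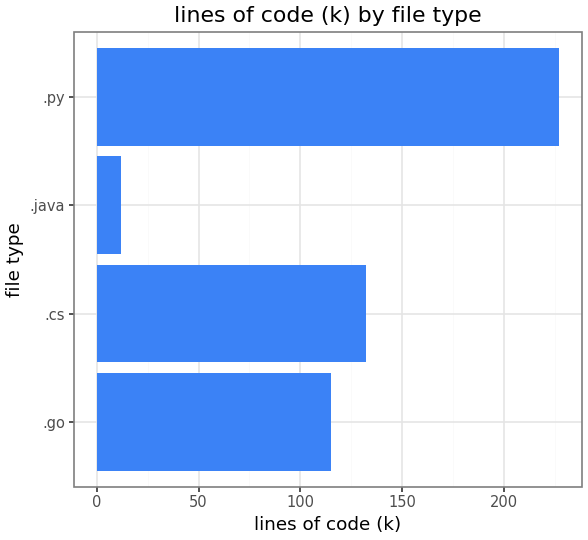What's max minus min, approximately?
≈ 200

Max .py ≈ 220, min .java ≈ 20; range ≈ 200.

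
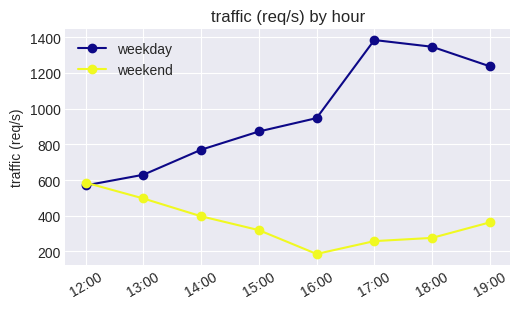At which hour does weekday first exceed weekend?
12:00: weekday ≈ 600 vs weekend ≈ 600 (not yet); 13:00: weekday ≈ 600 vs weekend ≈ 500 (first crossover).

13:00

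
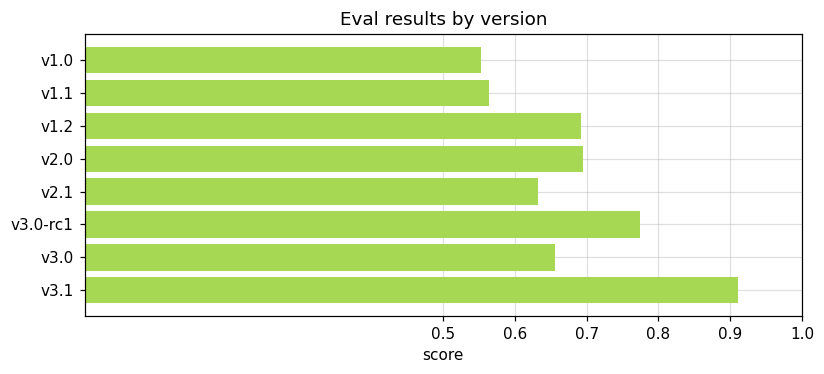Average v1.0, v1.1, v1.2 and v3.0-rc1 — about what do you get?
≈ 0.68

(0.6 + 0.6 + 0.7 + 0.8) / 4 ≈ 0.68.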